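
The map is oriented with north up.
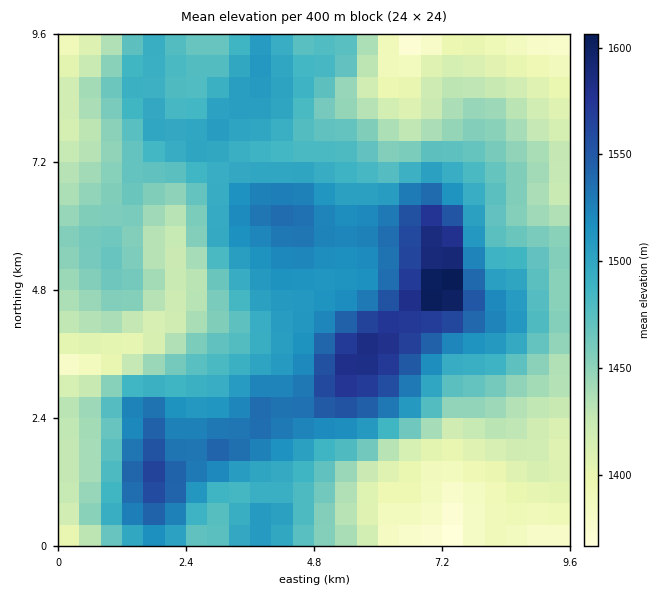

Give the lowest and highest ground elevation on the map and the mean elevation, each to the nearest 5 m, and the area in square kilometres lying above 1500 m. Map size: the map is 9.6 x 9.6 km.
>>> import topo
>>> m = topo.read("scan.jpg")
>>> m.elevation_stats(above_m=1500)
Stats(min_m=1360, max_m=1625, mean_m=1475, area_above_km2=29.7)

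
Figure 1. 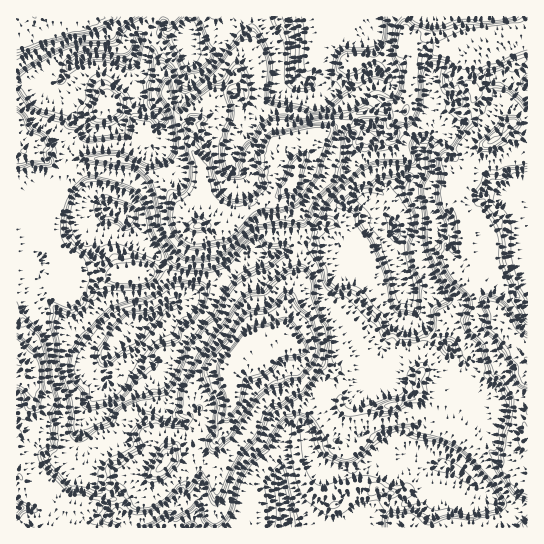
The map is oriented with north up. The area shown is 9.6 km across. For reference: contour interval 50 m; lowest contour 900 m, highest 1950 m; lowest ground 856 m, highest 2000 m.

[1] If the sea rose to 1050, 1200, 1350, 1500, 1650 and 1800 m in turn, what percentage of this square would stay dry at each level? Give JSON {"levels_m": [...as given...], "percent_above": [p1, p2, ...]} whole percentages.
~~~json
{"levels_m": [1050, 1200, 1350, 1500, 1650, 1800], "percent_above": [96, 91, 66, 34, 11, 7]}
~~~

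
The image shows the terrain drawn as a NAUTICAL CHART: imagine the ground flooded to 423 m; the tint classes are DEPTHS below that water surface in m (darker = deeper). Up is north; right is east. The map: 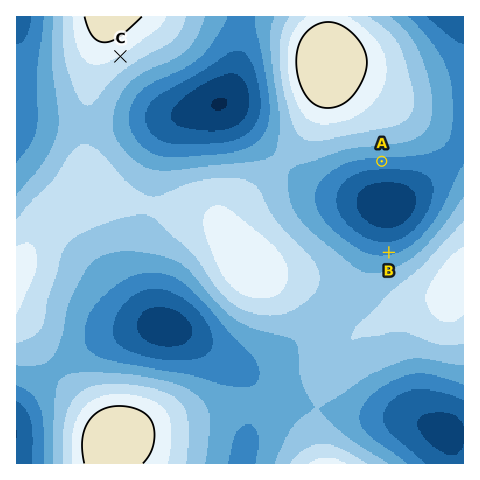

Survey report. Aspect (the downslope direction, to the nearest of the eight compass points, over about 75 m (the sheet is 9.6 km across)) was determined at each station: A S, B N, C SE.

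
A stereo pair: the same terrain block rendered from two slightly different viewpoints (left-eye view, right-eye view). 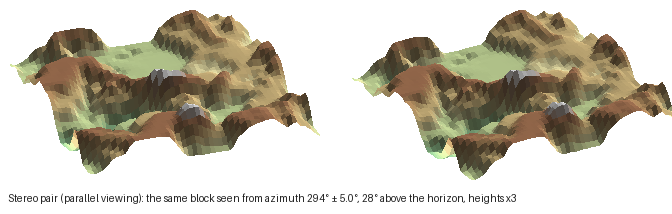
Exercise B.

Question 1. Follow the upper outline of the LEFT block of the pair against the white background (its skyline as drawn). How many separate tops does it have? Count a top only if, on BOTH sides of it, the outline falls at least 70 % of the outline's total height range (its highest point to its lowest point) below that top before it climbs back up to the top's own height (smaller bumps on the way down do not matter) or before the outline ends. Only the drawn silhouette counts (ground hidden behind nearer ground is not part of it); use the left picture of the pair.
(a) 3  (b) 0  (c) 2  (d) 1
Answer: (b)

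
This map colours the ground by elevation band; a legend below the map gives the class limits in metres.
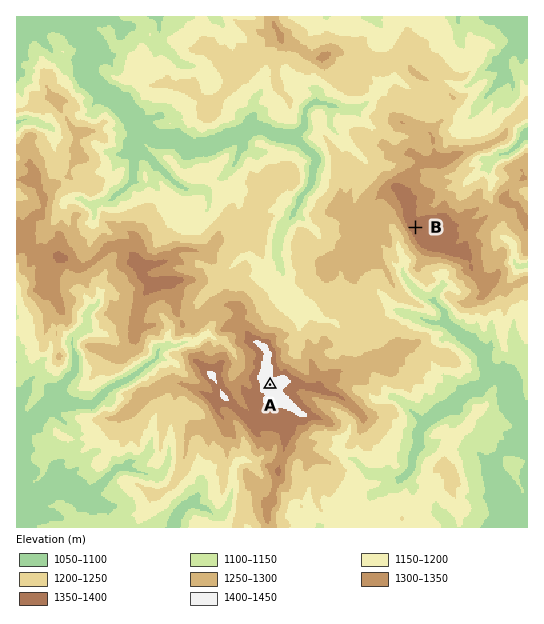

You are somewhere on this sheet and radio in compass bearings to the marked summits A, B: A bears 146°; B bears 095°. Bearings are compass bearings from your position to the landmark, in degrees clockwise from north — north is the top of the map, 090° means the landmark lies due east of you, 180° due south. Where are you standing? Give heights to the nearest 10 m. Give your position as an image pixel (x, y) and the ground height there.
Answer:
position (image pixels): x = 148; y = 204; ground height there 1200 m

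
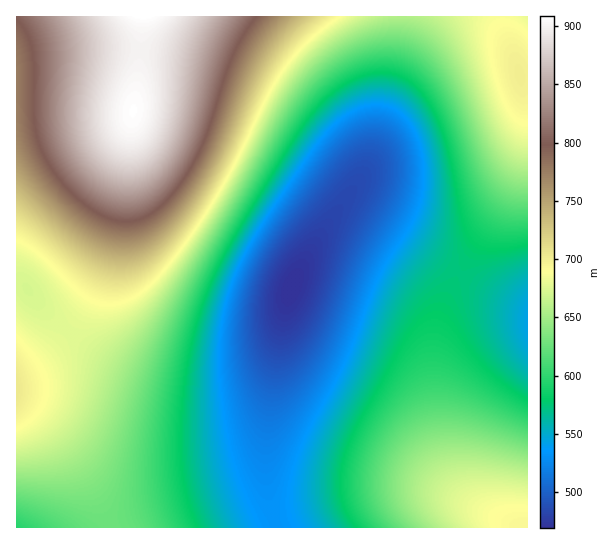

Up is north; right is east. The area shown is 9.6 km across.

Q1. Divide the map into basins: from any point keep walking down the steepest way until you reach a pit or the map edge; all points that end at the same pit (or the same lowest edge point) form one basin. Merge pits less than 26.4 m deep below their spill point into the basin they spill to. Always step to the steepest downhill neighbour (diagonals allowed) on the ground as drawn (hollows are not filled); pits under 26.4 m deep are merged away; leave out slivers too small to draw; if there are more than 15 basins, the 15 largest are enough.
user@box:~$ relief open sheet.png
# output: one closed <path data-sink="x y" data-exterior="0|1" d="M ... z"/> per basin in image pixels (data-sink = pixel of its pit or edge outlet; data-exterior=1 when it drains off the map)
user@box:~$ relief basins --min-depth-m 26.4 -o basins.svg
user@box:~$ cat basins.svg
<path data-sink="291 287" data-exterior="0" d="M527 16l-511 1 0 382 21 13 28 31 23 36 23 49 409-1-29-12-21-14-13-12-6-11-10-28-5-31-3-28 0-45 4-24 7-20 19-35 38-60 12-24 8-22 4-22 0-32-5-29 8 1z"/><path data-sink="527 322" data-exterior="1" d="M521 77l4 30 0 32-4 22-8 22-12 24-38 60-19 35-7 20-4 24 0 45 7 54 7 24 10 20 13 12 21 14 30 13 6 0 1-447z"/><path data-sink="17 527" data-exterior="1" d="M17 400l-1 127 94 1-5-14-17-35-23-36-28-31z"/>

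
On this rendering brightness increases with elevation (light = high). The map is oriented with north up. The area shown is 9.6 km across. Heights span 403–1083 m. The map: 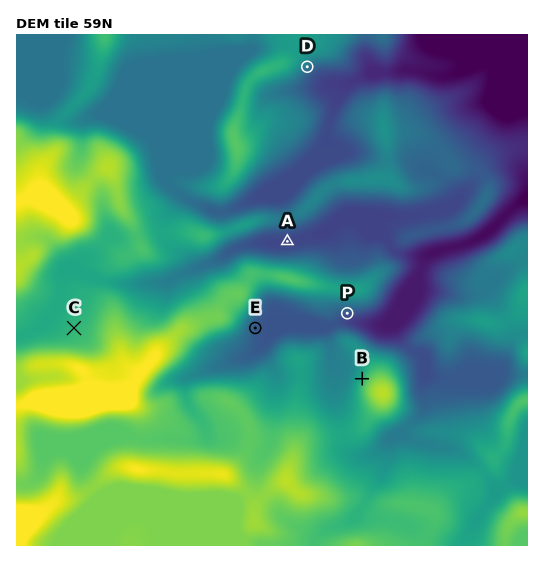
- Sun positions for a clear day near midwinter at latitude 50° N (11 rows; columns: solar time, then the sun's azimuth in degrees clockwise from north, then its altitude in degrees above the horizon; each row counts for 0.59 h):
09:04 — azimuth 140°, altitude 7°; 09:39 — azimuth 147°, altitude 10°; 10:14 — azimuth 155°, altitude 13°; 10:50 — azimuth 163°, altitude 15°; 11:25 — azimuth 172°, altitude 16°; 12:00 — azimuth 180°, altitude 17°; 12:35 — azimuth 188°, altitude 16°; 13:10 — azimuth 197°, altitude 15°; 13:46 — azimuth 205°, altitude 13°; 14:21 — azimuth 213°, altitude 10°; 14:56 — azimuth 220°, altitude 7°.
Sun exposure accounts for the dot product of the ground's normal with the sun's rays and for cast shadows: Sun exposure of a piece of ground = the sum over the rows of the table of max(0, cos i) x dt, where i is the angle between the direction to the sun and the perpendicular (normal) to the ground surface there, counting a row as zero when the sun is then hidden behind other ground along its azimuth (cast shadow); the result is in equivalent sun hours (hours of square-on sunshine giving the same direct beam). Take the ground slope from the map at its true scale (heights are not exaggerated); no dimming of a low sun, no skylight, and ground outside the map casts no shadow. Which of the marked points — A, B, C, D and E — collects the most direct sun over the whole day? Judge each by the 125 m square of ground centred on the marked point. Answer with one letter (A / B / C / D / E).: D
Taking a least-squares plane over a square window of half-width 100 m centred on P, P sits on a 17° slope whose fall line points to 167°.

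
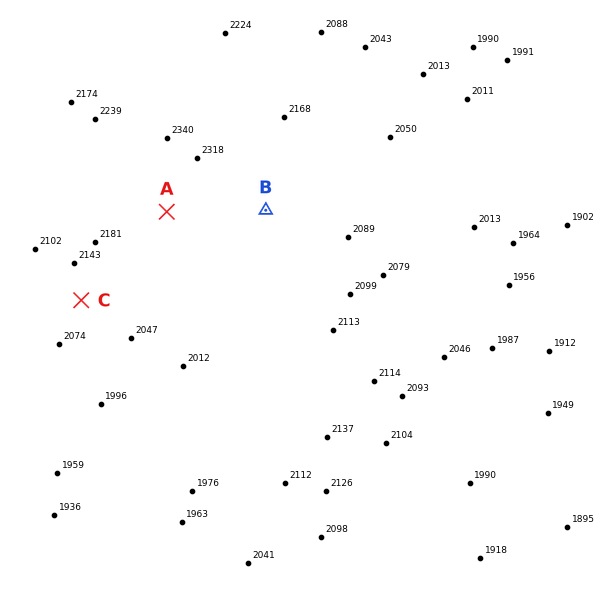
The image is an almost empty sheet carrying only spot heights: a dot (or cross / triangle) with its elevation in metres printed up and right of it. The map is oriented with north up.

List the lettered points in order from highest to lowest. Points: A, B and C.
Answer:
A B C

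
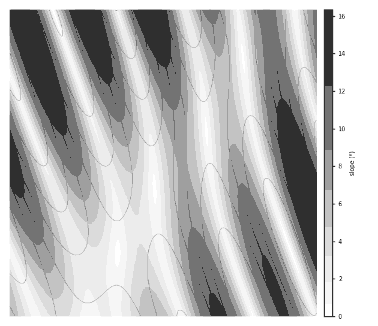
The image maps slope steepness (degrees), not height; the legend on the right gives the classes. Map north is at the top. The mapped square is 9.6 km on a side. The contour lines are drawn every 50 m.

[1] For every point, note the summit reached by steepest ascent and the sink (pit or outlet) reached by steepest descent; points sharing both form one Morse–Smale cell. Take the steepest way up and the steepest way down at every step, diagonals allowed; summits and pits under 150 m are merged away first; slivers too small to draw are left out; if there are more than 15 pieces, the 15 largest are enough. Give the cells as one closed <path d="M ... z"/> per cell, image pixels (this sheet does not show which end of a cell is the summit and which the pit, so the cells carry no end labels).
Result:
<path d="M52 10l-42 0 0 306 108 0 0-96-5-33-17-56z"/><path d="M184 10l-67 0 21 66 11 47 5 40 2 57 5 32 9 32 12 32 70 0-25-71-12-45-5-33-9-91z"/><path d="M237 10l-52 0 16 66 9 91 8 47 18 57 17 45 61 0-40-113-17-55-10-48z"/><path d="M116 10l-63 0 43 121 17 56 5 33-1 86 1 10 63 0-15-42-7-30-4-35-2-55-7-47-14-51z"/><path d="M294 10l-56 1 9 89 10 48 25 79 32 89 2 0 1-198-14-50z"/><path d="M316 10l-22 0 9 58 13 49z"/>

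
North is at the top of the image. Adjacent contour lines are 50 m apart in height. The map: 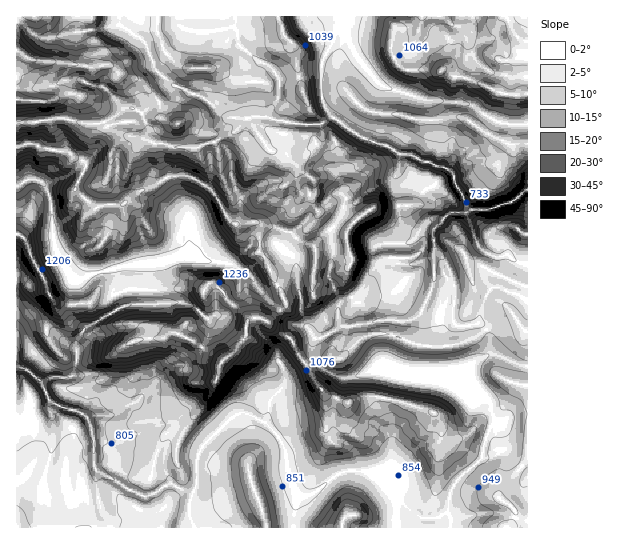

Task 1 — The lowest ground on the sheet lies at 620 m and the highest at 1440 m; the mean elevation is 1020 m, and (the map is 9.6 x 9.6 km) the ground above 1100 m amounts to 24.1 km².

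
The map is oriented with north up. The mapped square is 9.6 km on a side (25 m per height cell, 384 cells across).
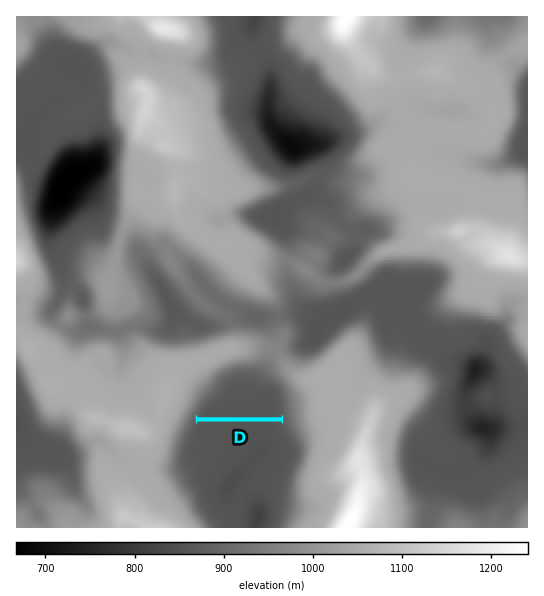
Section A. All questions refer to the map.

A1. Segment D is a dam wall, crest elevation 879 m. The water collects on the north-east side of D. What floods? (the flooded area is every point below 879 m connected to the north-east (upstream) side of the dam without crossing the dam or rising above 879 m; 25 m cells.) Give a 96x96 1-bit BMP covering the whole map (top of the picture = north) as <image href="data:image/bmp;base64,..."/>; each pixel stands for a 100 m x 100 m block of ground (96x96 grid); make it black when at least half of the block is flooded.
<image width="96" height="96" href="data:image/bmp;base64,Qk2+BAAAAAAAAD4AAAAoAAAAYAAAAGAAAAABAAEAAAAAAIAEAAATCwAAEwsAAAIAAAAAAAAA////AAAAAAAAAAAAAAAAAAAAAAAAAAAAAAAAAAAAAAAAAAAAAAAAAAAAAAAAAAAAAAAAAAAAAAAAAAAAAAAAAAAAAAAAAAAAAAAAAAAAAAAAAAAAAAAAAAAAAAAAAAAAAAAAAAAAAAAAAAAAAAAAAAAAAAAAAAAAAAAAAAAAAAAAAAAAAAAAAAAAAAAAAAAAAAAAAAAAAAAAAAAAAAAAAAAAAAAAAAAAAAAAAAAAAAAAAAAAAAAAAAAAAAAAAAAAAAAAAAAAAAAAAAAAAAAAAAAAAAAAAAAAAAAAAAAAAAAAAAAAAAAAAAAAAAAAAAAAAAAAAAAAAAAAAAAAAAAAAAAAAAAAAAAAH//AAAAAAAAAAAAAH//AAAAAAAAAAAAAD//AAAAAAAAAAAAAB//AAAAAAAAAAAAAA/+AAAAAAAAAAAAAAf+AAAAAAAAAAAAAAPwAAAAAAAAAAAAAAAAAAAAAAAAAAAAAAAAAAAAAAAAAAAAAAAAAAAAAAAAAAAAAAAAAAAAAAAAAAAAAAAAAAAAAAAAAAAAAAAAAAAAAAAAAAAAAAAAAAAAAAAAAAAAAAAAAAAAAAAAAAAAAAAAAAAAAAAAAAAAAAAAAAAAAAAAAAAAAAAAAAAAAAAAAAAAAAAAAAAAAAAAAAAAAAAAAAAAAAAAAAAAAAAAAAAAAAAAAAAAAAAAAAAAAAAAAAAAAAAAAAAAAAAAAAAAAAAAAAAAAAAAAAAAAAAAAAAAAAAAAAAAAAAAAAAAAAAAAAAAAAAAAAAAAAAAAAAAAAAAAAAAAAAAAAAAAAAAAAAAAAAAAAAAAAAAAAAAAAAAAAAAAAAAAAAAAAAAAAAAAAAAAAAAAAAAAAAAAAAAAAAAAAAAAAAAAAAAAAAAAAAAAAAAAAAAAAAAAAAAAAAAAAAAAAAAAAAAAAAAAAAAAAAAAAAAAAAAAAAAAAAAAAAAAAAAAAAAAAAAAAAAAAAAAAAAAAAAAAAAAAAAAAAAAAAAAAAAAAAAAAAAAAAAAAAAAAAAAAAAAAAAAAAAAAAAAAAAAAAAAAAAAAAAAAAAAAAAAAAAAAAAAAAAAAAAAAAAAAAAAAAAAAAAAAAAAAAAAAAAAAAAAAAAAAAAAAAAAAAAAAAAAAAAAAAAAAAAAAAAAAAAAAAAAAAAAAAAAAAAAAAAAAAAAAAAAAAAAAAAAAAAAAAAAAAAAAAAAAAAAAAAAAAAAAAAAAAAAAAAAAAAAAAAAAAAAAAAAAAAAAAAAAAAAAAAAAAAAAAAAAAAAAAAAAAAAAAAAAAAAAAAAAAAAAAAAAAAAAAAAAAAAAAAAAAAAAAAAAAAAAAAAAAAAAAAAAAAAAAAAAAAAAAAAAAAAAAAAAAAAAAAAAAAAAAAAAAAAAAAAAAAAAAAAAAAAAAAAAAAAAAAAAAAAAAAAAAAAAAAAAAAAAAAAAAAAAAAAAAAAAAAAAAAAAAAAAAAAAAAAAAAAAAAAAAAAAAAAAAAAAAAAAAAAAAAAAAAAAAAAAAAAAAAAAAAAAAAAAAAAAAAAAAAAAAAAAAAAAAA="/>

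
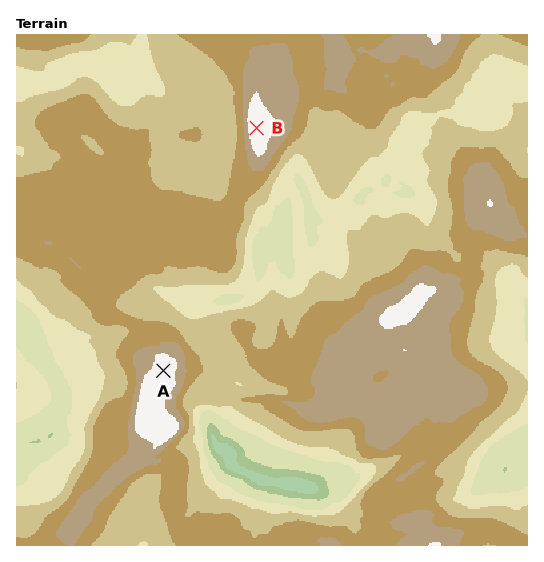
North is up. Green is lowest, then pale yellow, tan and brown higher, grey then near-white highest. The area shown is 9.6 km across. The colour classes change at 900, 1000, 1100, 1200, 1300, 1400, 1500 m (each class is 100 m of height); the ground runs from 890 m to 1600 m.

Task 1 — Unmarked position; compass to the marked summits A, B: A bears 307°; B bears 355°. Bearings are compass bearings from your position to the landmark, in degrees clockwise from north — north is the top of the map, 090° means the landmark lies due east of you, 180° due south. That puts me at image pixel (286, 463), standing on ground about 1010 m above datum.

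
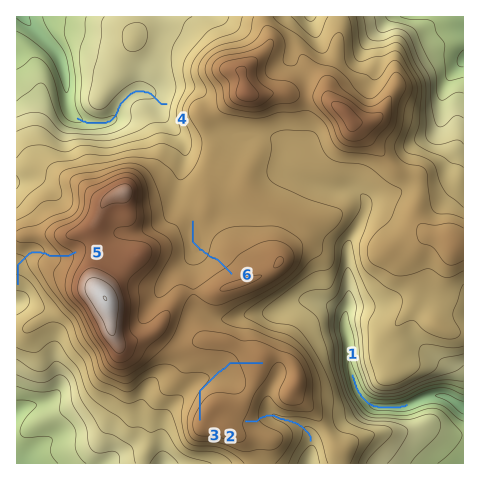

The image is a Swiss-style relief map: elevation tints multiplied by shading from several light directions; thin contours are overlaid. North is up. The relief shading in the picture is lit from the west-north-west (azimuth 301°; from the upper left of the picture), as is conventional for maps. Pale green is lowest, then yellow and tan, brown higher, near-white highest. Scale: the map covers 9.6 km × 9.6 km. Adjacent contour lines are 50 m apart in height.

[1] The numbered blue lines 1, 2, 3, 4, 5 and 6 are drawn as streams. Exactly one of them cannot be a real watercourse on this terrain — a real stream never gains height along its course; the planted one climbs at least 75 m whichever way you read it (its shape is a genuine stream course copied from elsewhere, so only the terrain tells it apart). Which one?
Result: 3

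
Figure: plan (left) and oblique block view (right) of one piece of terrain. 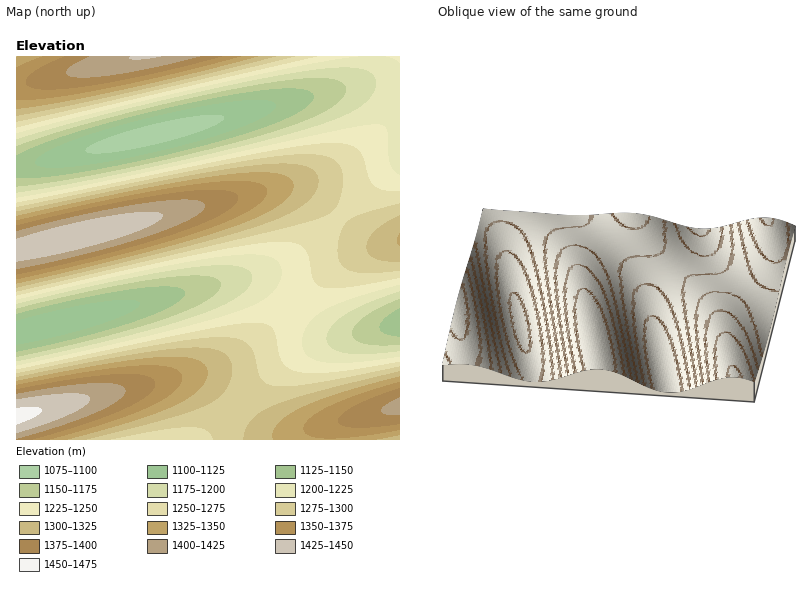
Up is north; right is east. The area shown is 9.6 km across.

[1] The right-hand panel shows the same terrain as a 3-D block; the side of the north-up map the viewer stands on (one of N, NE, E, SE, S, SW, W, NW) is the W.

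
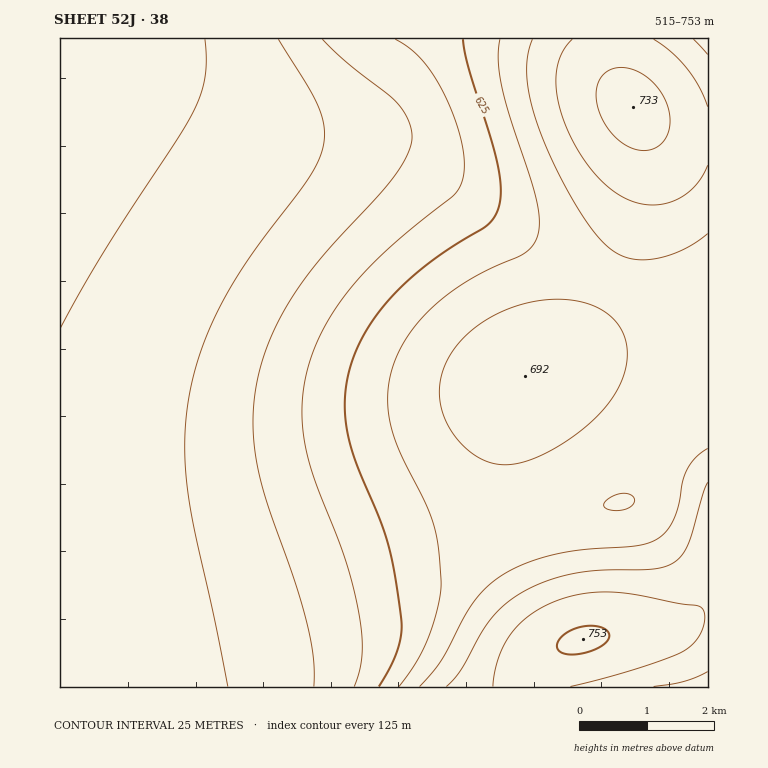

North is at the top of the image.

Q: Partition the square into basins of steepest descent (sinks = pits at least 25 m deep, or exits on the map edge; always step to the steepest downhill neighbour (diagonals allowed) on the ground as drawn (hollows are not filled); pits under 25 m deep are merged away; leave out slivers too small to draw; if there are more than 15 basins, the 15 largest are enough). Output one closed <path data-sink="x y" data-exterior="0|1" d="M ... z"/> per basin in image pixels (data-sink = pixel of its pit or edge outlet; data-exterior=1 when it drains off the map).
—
<path data-sink="60 39" data-exterior="1" d="M613 38l-553 1 0 648 470 0 3-14 5-8 11-11 12-7 42-12 71-7 10-3 13-9 11-2 0-478-19-1-25-5-12-5-18-15-12-20-5-14z"/><path data-sink="708 687" data-exterior="1" d="M708 615l-11 1-13 9-10 3-71 7-42 12-12 7-11 11-5 8-2 14 177 0z"/><path data-sink="708 39" data-exterior="1" d="M708 38l-94 1 0 21 7 27 13 23 8 8 13 8 22 7 31 1z"/>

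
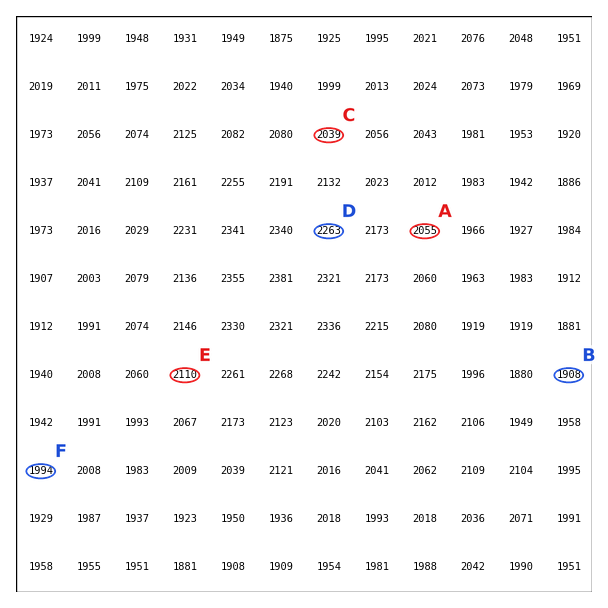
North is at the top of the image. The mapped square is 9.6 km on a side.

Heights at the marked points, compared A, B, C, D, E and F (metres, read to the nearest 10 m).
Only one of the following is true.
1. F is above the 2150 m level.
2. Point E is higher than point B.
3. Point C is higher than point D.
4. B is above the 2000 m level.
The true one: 2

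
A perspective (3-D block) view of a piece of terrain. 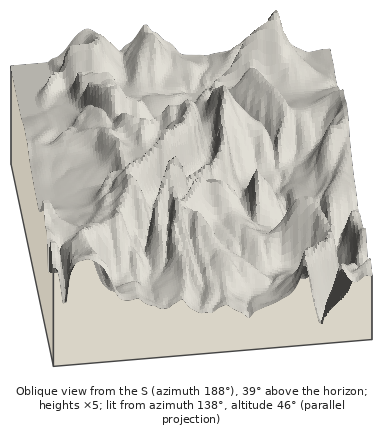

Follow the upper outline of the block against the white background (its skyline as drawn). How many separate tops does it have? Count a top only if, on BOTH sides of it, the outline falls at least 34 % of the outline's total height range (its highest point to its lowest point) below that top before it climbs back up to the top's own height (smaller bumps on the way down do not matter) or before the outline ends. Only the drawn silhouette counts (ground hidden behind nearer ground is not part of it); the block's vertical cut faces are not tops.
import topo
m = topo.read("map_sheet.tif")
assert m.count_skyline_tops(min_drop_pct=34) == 0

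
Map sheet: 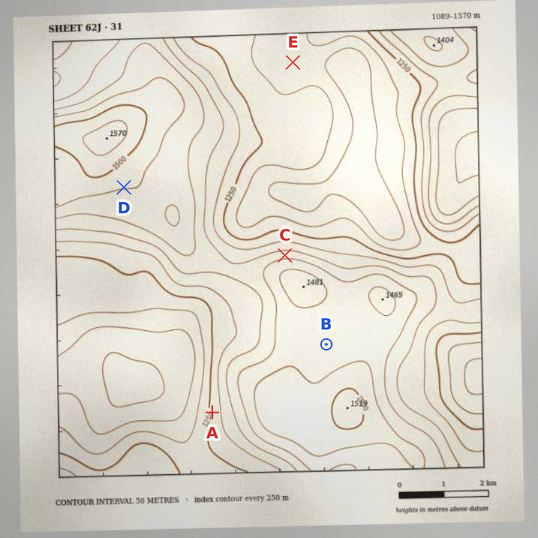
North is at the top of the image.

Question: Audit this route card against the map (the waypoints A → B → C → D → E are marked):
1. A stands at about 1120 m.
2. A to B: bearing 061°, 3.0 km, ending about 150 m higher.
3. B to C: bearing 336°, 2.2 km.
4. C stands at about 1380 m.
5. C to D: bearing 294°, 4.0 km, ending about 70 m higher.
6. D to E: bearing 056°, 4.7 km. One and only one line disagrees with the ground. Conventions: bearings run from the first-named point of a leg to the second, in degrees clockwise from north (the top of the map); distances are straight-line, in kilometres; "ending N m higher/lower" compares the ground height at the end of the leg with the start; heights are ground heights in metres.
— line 1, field height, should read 1260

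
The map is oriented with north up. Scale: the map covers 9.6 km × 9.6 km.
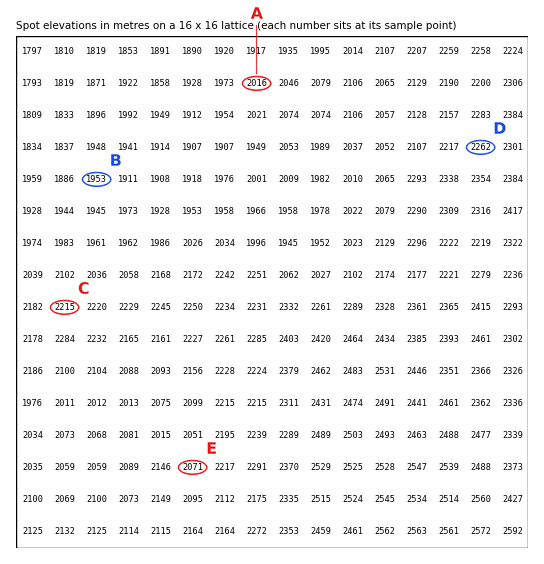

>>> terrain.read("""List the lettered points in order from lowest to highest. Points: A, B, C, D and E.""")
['B', 'A', 'E', 'C', 'D']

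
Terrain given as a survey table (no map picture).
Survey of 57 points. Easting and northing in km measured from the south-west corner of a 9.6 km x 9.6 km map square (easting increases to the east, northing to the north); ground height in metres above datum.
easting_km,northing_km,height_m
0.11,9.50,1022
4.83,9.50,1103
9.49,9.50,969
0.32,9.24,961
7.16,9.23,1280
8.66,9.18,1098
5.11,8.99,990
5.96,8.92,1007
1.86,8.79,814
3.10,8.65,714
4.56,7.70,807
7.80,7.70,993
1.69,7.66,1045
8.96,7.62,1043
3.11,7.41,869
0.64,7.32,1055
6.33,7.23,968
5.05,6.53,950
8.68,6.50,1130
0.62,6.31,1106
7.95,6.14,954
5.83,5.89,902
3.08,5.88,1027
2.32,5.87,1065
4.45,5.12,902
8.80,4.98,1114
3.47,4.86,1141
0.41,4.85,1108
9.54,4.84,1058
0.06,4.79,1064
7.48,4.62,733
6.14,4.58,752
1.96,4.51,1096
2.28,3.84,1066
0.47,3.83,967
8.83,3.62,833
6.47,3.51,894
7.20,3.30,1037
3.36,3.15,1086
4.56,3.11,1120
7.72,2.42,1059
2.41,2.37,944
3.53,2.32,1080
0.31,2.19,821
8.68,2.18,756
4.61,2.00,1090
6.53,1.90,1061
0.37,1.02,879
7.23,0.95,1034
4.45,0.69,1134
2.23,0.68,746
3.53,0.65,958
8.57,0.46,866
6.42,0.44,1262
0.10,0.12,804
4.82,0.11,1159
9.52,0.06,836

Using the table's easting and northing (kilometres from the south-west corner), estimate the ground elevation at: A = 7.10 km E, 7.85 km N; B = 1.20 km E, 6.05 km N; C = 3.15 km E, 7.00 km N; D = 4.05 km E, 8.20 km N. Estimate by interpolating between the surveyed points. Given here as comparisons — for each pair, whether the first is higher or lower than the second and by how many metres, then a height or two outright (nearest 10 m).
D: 230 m lower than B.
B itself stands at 1090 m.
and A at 960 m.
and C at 890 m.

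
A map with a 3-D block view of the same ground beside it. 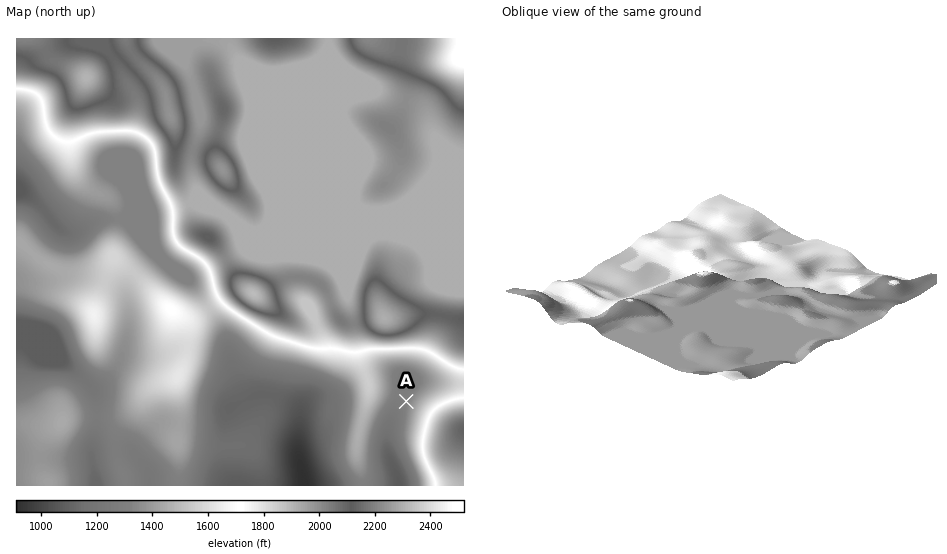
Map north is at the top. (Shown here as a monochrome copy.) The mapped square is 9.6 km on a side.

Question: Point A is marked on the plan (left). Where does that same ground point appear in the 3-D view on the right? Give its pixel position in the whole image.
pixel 576 312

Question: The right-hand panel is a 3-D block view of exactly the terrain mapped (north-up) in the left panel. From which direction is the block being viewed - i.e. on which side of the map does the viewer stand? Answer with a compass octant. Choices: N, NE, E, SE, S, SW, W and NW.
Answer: NE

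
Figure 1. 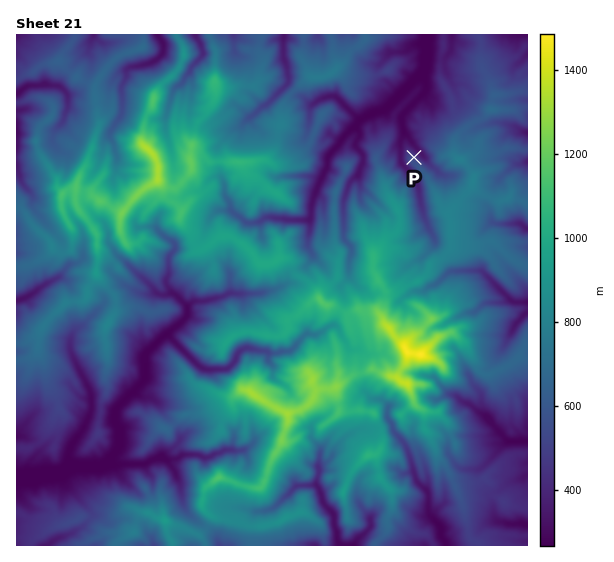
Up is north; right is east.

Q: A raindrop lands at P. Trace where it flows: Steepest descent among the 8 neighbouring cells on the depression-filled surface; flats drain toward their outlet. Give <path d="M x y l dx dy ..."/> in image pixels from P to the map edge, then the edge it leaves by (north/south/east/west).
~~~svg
<path d="M414 157l5-5 0-1-6-7-3-5-7-8 0-4-1-2 0-9 1-3 23-22 0-8-3-6 0-6 3-7 0-25 1-2 0-2"/>
exit: north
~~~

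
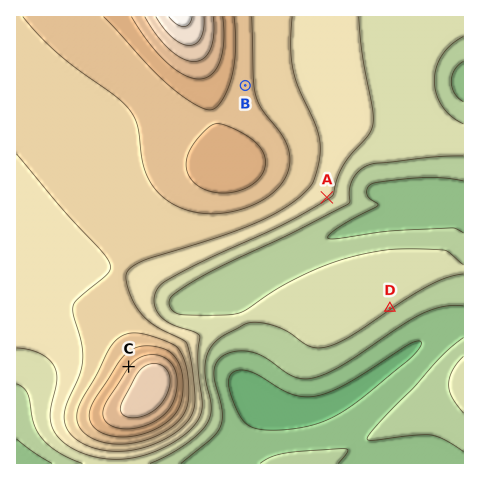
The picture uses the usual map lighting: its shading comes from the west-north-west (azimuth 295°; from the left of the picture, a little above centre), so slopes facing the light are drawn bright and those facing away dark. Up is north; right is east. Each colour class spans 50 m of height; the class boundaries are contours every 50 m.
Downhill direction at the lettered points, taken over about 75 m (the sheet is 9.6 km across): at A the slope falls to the SE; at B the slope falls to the E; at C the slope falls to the NW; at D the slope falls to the SE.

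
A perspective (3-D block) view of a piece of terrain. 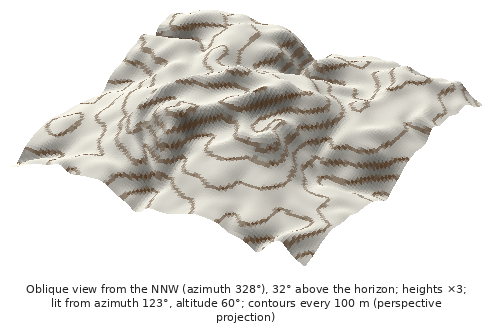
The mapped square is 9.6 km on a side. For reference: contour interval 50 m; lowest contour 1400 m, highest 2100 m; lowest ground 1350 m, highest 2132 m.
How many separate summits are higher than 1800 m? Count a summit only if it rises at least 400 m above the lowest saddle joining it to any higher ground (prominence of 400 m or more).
1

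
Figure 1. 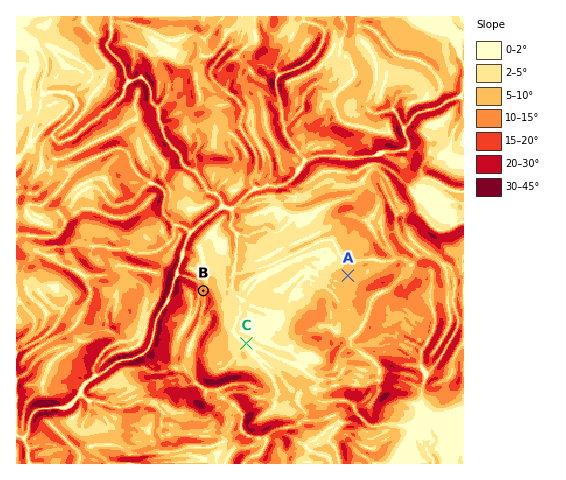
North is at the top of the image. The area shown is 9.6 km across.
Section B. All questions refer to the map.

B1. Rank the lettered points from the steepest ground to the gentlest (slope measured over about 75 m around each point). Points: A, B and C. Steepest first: B A C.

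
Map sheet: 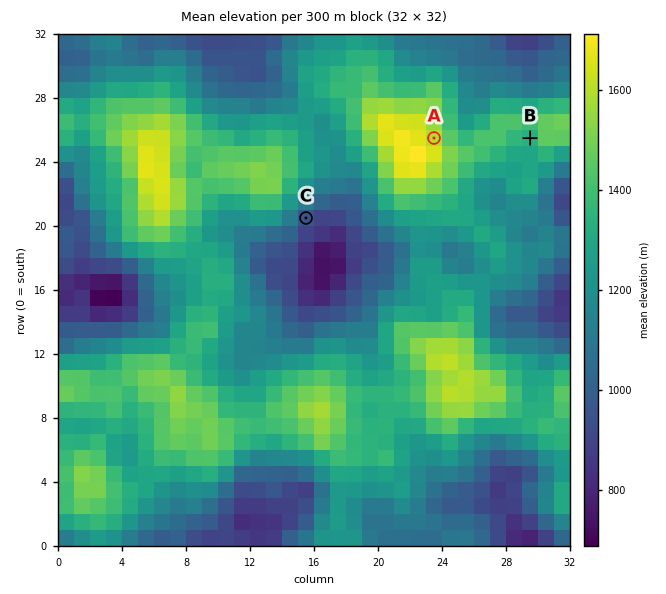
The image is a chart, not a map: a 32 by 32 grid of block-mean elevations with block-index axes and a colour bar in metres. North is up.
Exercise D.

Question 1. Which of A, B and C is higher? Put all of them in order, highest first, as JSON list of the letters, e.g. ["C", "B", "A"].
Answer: ["A", "B", "C"]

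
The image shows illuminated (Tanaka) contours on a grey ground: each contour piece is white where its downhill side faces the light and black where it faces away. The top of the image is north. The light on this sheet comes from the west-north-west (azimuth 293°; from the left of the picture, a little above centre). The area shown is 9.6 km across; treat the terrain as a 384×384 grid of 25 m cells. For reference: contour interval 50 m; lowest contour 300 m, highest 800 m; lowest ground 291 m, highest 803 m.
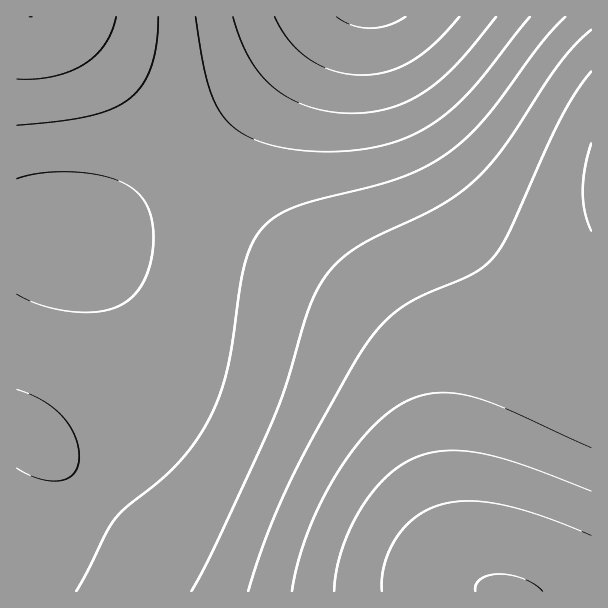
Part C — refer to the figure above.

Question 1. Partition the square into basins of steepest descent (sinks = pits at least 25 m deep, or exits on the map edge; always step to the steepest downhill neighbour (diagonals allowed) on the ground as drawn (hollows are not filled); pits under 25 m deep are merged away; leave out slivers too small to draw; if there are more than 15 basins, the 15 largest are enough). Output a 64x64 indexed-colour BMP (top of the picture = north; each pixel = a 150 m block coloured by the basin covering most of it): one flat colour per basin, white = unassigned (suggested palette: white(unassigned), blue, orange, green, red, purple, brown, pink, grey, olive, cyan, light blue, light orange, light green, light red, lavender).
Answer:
<image width="64" height="64" href="data:image/bmp;base64,Qk12CAAAAAAAAHYAAAAoAAAAQAAAAEAAAAABAAQAAAAAAAAIAAATCwAAEwsAABAAAAAAAAAA////ALR3HwAOf/8ALKAsACgn1gC9Z5QAS1aMAMJ34wB/f38AIr28AM++FwDox64AeLv/AIrfmACWmP8A1bDFADMzMzMzMzMzMzMzMiIiIiIiIiIiIiIiIiIiERERERERMzMzMzMzMzMzMzIiIiIiIiIiIiIiIiIiIiEREREREREzMzMzMzMzMzMyIiIiIiIiIiIiIiIiIiIiERERERERETMzMzMzMzMzMyIiIiIiIiIiIiIiIiIiIiIRERERERERMzMzMzMzMzMiIiIiIiIiIiIiIiIiIiIiIREREREREREzMzMzMzMzMiIiIiIiIiIiIiIiIiIiIiIhERERERERETMzMzMzMzMiIiIiIiIiIiIiIiIiIiIiIiERERERERERMzMzMzMzIiIiIiIiIiIiIiIiIiIiIiIiEREREREREREzMzMzMzIiIiIiIiIiIiIiIiIiIiIiIiIRERERERERETMzMzMzIiIiIiIiIiIiIiIiIiIiIiIiIhERERERERERMzMzMzIiIiIiIiIiIiIiIiIiIiIiIiIhEREREREREREzMzMzIiIiIiIiIiIiIiIiIiIiIiIiIiERERERERERETMzMzIiIiIiIiIiIiIiIiIiIiIiIiIiIRERERERERERMzMzIiIiIiIiIiIiIiIiIiIiIiIiIiIhEREREREREREzMzIiIiIiIiIiIiIiIiIiIiIiIiIiIiERERERERERETMzIiIiIiIiIiIiIiIiIiIiIiIiIiIiERERERERERERMzIiIiIiIiIiIiIiIiIiIiIiIiIiIiIREREREREREREyIiIiIiIiIiIiIiIiIiIiIiIiIiIiIhERERERERERESIiIiIiIiIiIiIiIiIiIiIiIiIiIiIiERERERERERERIiIiIiIiIiIiIiIiIiIiIiIiIiIiIiIREREREREREREiIiIiIiIiIiIiIiIiIiIiIiIiIiIiIhERERERERERESIiIiIiIiIiIiIiIiIiIiIiIiIiIiIhERERERERERERIiIiIiIiIiIiIiIiIiIiIiIiIiIiIiEREREREREREREiIiIiIiIiIiIiIiIiIiIiIiIiIiIiIRERERERERERESIiIiIiIiIiIiIiIiIiIiIiIiIiIiIRERERERERERERIiIiIiIiIiIiIiIiIiIiIiIiIiIiIhEREREREREREREiIiIiIiIiIiIiIiIiIiIiIiIiIiIiERERERERERERESIiIiIiIiIiIiIiIiIiIiIiIiIiIiERERERERERERERIiIiIiIiIiIiIiIiIiIiIiIiIiIiEREREREREREREREiIiIiIiIiIiIiIiIiIiIiIiIiIiERERERERERERERESIiIiIiIiIiIiIiIiIiIiIiIiIiERERERERERERERERIiIiIiIiIiIiIiIiIiIiIiIiIiEREREREREREREREREiIiIiIiIiIiIiIiIiIiIiIiIiERERERERERERERERESIiIiIiIiIiIiIiIiIiIiIiIhERERERERERERERERERIiIiIiIiIiIiIiIiIiIiIiIhEREREREREREREREREREiIiIiIiIiIiIiIiIiIiIiIhERERERERERERERERERESIiIiIiIiIiIiIiIiIiIiIRERERERERERERERERERERIiIiIiIiIiIiIiIiIiIiIREREREREREREREREREREREiIiIiIiIiIiIiIiIiIiERERERERERERERERERERERESIiIiIiIiIiIiIiIiIiERERERERERERERERERERERERIiIiIiIiIiIiIiIiIiEREREREREREREREREREREREREiIiIiIiIiIiIiIiIiERERERERERERERERERERERERESIiIiIiIiIiIiIiIiERERERERERERERERERERERERERIiIiIiIiIiIiIiIiEREREREREREREREREREREREREREiIiIiIiIiIiIiIiERERERERERERERERERERERERERESIiIiIiIiIiIiIiERERERERERERERERERERERERERERIiIiIiIiIiIiIiEREREREREREREREREREREREREREREiIiIiIiIiIiIiERERERERERERERERERERERERERERESIiIiIiIiIiIiERERERERERERERERERERERERERERERIiIiIiIiIiIiEREREREREREREREREREREREREREREREiIiIiIiIiIiERERERERERERERERERERERERERERERESIiIiIiIiIiERERERERERERERERERERERERERERERERIiIiIiIiIiEREREREREREREREREREREREREREREREREiIiIiIiIiIRERERERERERERERERERERERERERERERESIiIiIiIiIRERERERERERERERERERERERERERERERERIiIiIiIiIREREREREREREREREREREREREREREREREREiIiIiIiIRERERERERERERERERERERERERERERERERESIiIiIiIRERERERERERERERERERERERERERERERERERIiIiIiIREREREREREREREREREREREREREREREREREREiIiIiIRERERERERERERERERERERERERERERERERERESIiIiIRERERERERERERERERERERERERERERERERERERIiIiIREREREREREREREREREREREREREREREREREREREiIiIRERERERERERERERERERERERERERERERERERERESIiIRERERERERERERERERERERERERERERERERERERER"/>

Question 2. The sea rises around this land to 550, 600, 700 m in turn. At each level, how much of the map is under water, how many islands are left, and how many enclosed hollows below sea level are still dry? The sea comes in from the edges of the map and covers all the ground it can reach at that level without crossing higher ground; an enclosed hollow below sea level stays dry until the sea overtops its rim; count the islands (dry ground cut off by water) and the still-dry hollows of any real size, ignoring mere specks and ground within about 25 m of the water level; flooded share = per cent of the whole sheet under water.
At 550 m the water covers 59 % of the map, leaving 0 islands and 0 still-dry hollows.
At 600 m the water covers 71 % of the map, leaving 0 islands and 0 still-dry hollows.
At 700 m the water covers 91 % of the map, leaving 0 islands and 0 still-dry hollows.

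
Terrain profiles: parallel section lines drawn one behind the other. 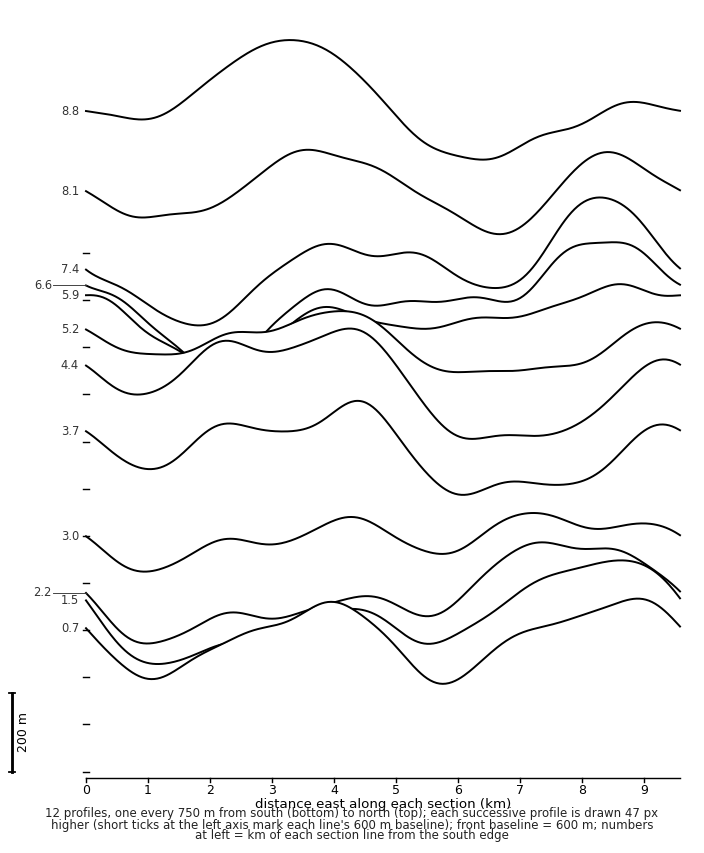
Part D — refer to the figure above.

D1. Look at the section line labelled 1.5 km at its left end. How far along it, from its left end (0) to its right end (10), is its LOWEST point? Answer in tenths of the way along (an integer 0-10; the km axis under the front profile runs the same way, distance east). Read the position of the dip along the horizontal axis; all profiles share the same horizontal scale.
1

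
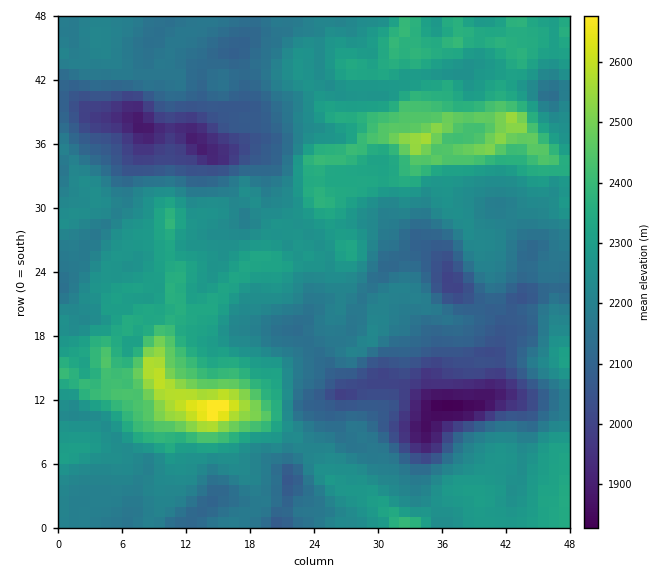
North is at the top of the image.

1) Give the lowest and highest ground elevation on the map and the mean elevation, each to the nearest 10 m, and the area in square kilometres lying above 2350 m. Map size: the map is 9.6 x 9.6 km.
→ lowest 1820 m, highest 2700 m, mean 2220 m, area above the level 12.5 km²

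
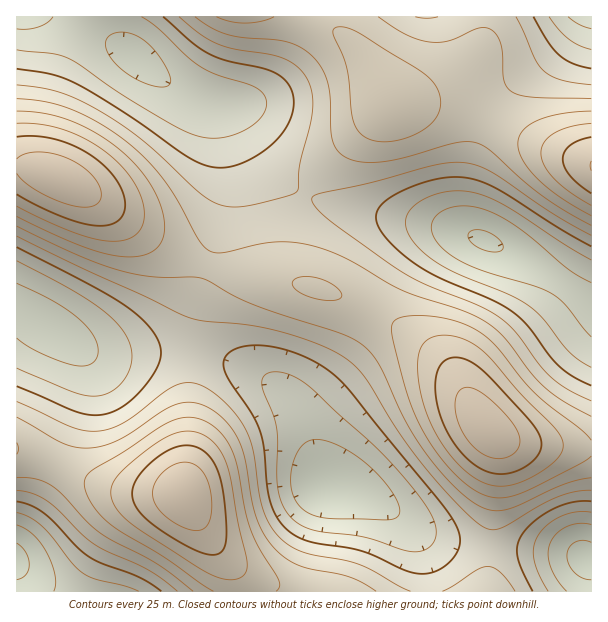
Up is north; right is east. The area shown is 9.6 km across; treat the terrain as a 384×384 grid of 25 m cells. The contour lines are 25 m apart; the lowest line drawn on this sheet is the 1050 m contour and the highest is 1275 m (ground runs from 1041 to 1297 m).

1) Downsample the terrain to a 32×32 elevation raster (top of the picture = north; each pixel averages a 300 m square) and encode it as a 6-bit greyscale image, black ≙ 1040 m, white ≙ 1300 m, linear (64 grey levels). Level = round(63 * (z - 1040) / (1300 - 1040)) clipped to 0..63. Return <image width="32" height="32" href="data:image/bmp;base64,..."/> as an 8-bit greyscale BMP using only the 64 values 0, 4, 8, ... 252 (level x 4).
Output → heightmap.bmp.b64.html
<image width="32" height="32" href="data:image/bmp;base64,Qk02CAAAAAAAADYEAAAoAAAAIAAAACAAAAABAAgAAAAAAAAEAAATCwAAEwsAAAABAAAAAAAAAAAAAAEBAQACAgIAAwMDAAQEBAAFBQUABgYGAAcHBwAICAgACQkJAAoKCgALCwsADAwMAA0NDQAODg4ADw8PABAQEAAREREAEhISABMTEwAUFBQAFRUVABYWFgAXFxcAGBgYABkZGQAaGhoAGxsbABwcHAAdHR0AHh4eAB8fHwAgICAAISEhACIiIgAjIyMAJCQkACUlJQAmJiYAJycnACgoKAApKSkAKioqACsrKwAsLCwALS0tAC4uLgAvLy8AMDAwADExMQAyMjIAMzMzADQ0NAA1NTUANjY2ADc3NwA4ODgAOTk5ADo6OgA7OzsAPDw8AD09PQA+Pj4APz8/AEBAQABBQUEAQkJCAENDQwBEREQARUVFAEZGRgBHR0cASEhIAElJSQBKSkoAS0tLAExMTABNTU0ATk5OAE9PTwBQUFAAUVFRAFJSUgBTU1MAVFRUAFVVVQBWVlYAV1dXAFhYWABZWVkAWlpaAFtbWwBcXFwAXV1dAF5eXgBfX18AYGBgAGFhYQBiYmIAY2NjAGRkZABlZWUAZmZmAGdnZwBoaGgAaWlpAGpqagBra2sAbGxsAG1tbQBubm4Ab29vAHBwcABxcXEAcnJyAHNzcwB0dHQAdXV1AHZ2dgB3d3cAeHh4AHl5eQB6enoAe3t7AHx8fAB9fX0Afn5+AH9/fwCAgIAAgYGBAIKCggCDg4MAhISEAIWFhQCGhoYAh4eHAIiIiACJiYkAioqKAIuLiwCMjIwAjY2NAI6OjgCPj48AkJCQAJGRkQCSkpIAk5OTAJSUlACVlZUAlpaWAJeXlwCYmJgAmZmZAJqamgCbm5sAnJycAJ2dnQCenp4An5+fAKCgoAChoaEAoqKiAKOjowCkpKQApaWlAKampgCnp6cAqKioAKmpqQCqqqoAq6urAKysrACtra0Arq6uAK+vrwCwsLAAsbGxALKysgCzs7MAtLS0ALW1tQC2trYAt7e3ALi4uAC5ubkAurq6ALu7uwC8vLwAvb29AL6+vgC/v78AwMDAAMHBwQDCwsIAw8PDAMTExADFxcUAxsbGAMfHxwDIyMgAycnJAMrKygDLy8sAzMzMAM3NzQDOzs4Az8/PANDQ0ADR0dEA0tLSANPT0wDU1NQA1dXVANbW1gDX19cA2NjYANnZ2QDa2toA29vbANzc3ADd3d0A3t7eAN/f3wDg4OAA4eHhAOLi4gDj4+MA5OTkAOXl5QDm5uYA5+fnAOjo6ADp6ekA6urqAOvr6wDs7OwA7e3tAO7u7gDv7+8A8PDwAPHx8QDy8vIA8/PzAPT09AD19fUA9vb2APf39wD4+PgA+fn5APr6+gD7+/sA/Pz8AP39/QD+/v4A////ABAYKDA4PERUbIigrKyonJSQkIiAcGRcYGx0dGhQNBwQCBgsQExYZHiQrLzAuKiUhHx4cGhYTEhQXGhoXEQoEAQMJDxUaHiMoLjI1My4nHxoXFRQSEA4OEBQYGRYRCQQBCQ4VGyEmKzA1OTg0LCIZEg4NDAsKCgwPFRkbGRQNCAYRFRshJywxNjs9OzQqHhMLBwYGBwcJDBIYHiAfGxURDxodISUpLjM4PT47MycbEAgEAwQFBwsQFx8lKSglIBsZIiIkJigsMTY7PDkxJRkPBwQDBAcKDxYfJy4yMi4qJSIlJCMjJCcrMTU3NC0jGA8JBgYHCg4VHSYvNjk4NTArKCUiIB4eICQpLjAuKB8WDwoJCQsPFBsjLTU7PTs2MSwoIB0aGBcYHCImKCciGxMOCwsMDxMYICgxODw8OTMtKCQaFxQRERIWGx8hIBsWEQ0MDQ8SFxwjLDQ5Ozk0LSYhHRMQDgwMDhIWGhsaFxMPDQ4PEhYaHyYtNDg4NC4mHxoWDQsKCQkMDxMXGBcVEhAQERMWGR0iKC4zNTMvJyAZExAJCAcHCAsPExYXFxYUFBQWGBseISQpLTAwLikiGhQPDAcGBgcKDREUFxkZGRkZGxwfICIkJigqKysnIhwWEAwJBgYHCg0RFBcaGxwdHh8hIiQlJSYmJiYlIx8bFRENCQcHCQsOEhYZHB0eHyAhIyUmJycmJSQiIB0aFhIOCwkIBwsOERYaHR8hISEhIiMkJicnJiQiHxwYFBANCggHBwgJERUaHyMlJiUkIiEhIiMkJCQiIB4aFhENCQYEBAUHCg0aICUpLC0sKSUiIB8gICEgIB4cGRYRDQgEAgIEBwwQFSUrLzI0My8rJSEeHR0dHR0cGxkWEw8LBwUEBQkOExogMDQ4OTk1MCokHxwbGhsbGxsaGRcUEQ4LCQkMERcdJCo3Ozw8OTUuJyEcGRgYGRobGxsbGhgWExEQERQaICctMzo8PDo2MCkiHBgVFRYXGRocHR4fHhwaGRgZHCEnLTI3ODg3NC8pIhwXExIREhQWGRwgIiQkIyEfHh8hJSkuMzYxMS8rJiEbFREPDg4PERQXHCElKCkoJiQjIiMlKCsuMCkoJSIdGBMPDQsLCwwOERYbISYqKyspJyQjIyMlJigoIB8dGRURDQsKCgoLDA4RFRshJiosKyknJSMiISEgICAYFxUTDwwJCAkKDA4PERMXHSInKioqKCYkIyIgHhwaGRIREA4LCAcHCg0RFBYXGRwgJCcpKCclJCMjIh8cGBUTDAwMCwkIBwkNExgcHh8gISQmJycmIyEhISIhHxoVEA0HCQoLCgoLDhMaICQmJiUlJiYmJCIfHR0eICAdGBEMCA="/>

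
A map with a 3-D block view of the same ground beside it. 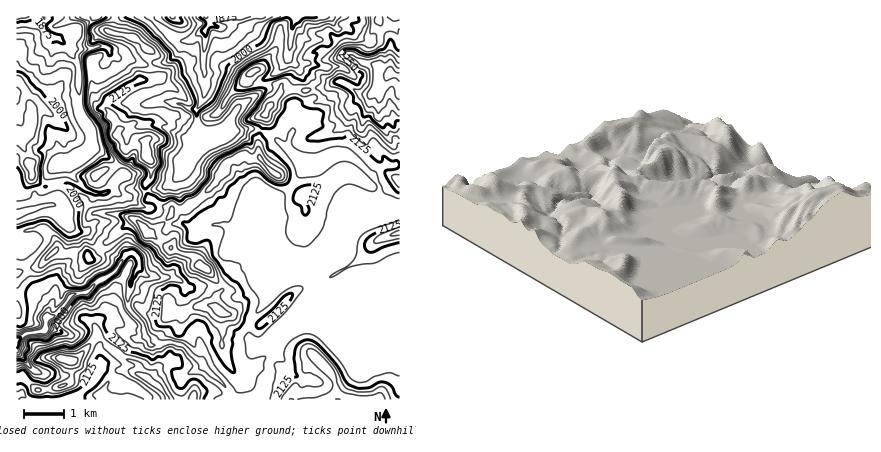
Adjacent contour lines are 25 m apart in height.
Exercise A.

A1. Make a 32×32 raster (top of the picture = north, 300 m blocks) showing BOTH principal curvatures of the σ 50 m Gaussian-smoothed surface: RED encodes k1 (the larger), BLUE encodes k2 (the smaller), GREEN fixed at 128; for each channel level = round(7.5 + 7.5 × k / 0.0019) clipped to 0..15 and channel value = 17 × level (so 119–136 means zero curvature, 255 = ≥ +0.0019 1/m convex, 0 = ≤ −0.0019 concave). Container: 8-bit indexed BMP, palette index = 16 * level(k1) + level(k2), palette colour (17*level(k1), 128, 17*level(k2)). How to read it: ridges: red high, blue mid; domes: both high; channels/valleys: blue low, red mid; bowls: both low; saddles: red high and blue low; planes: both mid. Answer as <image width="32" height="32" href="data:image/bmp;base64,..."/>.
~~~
<image width="32" height="32" href="data:image/bmp;base64,Qk02CAAAAAAAADYEAAAoAAAAIAAAACAAAAABAAgAAAAAAAAEAAATCwAAEwsAAAABAAAAAAAAAIAAABGAAAAigAAAM4AAAESAAABVgAAAZoAAAHeAAACIgAAAmYAAAKqAAAC7gAAAzIAAAN2AAADugAAA/4AAAACAEQARgBEAIoARADOAEQBEgBEAVYARAGaAEQB3gBEAiIARAJmAEQCqgBEAu4ARAMyAEQDdgBEA7oARAP+AEQAAgCIAEYAiACKAIgAzgCIARIAiAFWAIgBmgCIAd4AiAIiAIgCZgCIAqoAiALuAIgDMgCIA3YAiAO6AIgD/gCIAAIAzABGAMwAigDMAM4AzAESAMwBVgDMAZoAzAHeAMwCIgDMAmYAzAKqAMwC7gDMAzIAzAN2AMwDugDMA/4AzAACARAARgEQAIoBEADOARABEgEQAVYBEAGaARAB3gEQAiIBEAJmARACqgEQAu4BEAMyARADdgEQA7oBEAP+ARAAAgFUAEYBVACKAVQAzgFUARIBVAFWAVQBmgFUAd4BVAIiAVQCZgFUAqoBVALuAVQDMgFUA3YBVAO6AVQD/gFUAAIBmABGAZgAigGYAM4BmAESAZgBVgGYAZoBmAHeAZgCIgGYAmYBmAKqAZgC7gGYAzIBmAN2AZgDugGYA/4BmAACAdwARgHcAIoB3ADOAdwBEgHcAVYB3AGaAdwB3gHcAiIB3AJmAdwCqgHcAu4B3AMyAdwDdgHcA7oB3AP+AdwAAgIgAEYCIACKAiAAzgIgARICIAFWAiABmgIgAd4CIAIiAiACZgIgAqoCIALuAiADMgIgA3YCIAO6AiAD/gIgAAICZABGAmQAigJkAM4CZAESAmQBVgJkAZoCZAHeAmQCIgJkAmYCZAKqAmQC7gJkAzICZAN2AmQDugJkA/4CZAACAqgARgKoAIoCqADOAqgBEgKoAVYCqAGaAqgB3gKoAiICqAJmAqgCqgKoAu4CqAMyAqgDdgKoA7oCqAP+AqgAAgLsAEYC7ACKAuwAzgLsARIC7AFWAuwBmgLsAd4C7AIiAuwCZgLsAqoC7ALuAuwDMgLsA3YC7AO6AuwD/gLsAAIDMABGAzAAigMwAM4DMAESAzABVgMwAZoDMAHeAzACIgMwAmYDMAKqAzAC7gMwAzIDMAN2AzADugMwA/4DMAACA3QARgN0AIoDdADOA3QBEgN0AVYDdAGaA3QB3gN0AiIDdAJmA3QCqgN0Au4DdAMyA3QDdgN0A7oDdAP+A3QAAgO4AEYDuACKA7gAzgO4ARIDuAFWA7gBmgO4Ad4DuAIiA7gCZgO4AqoDuALuA7gDMgO4A3YDuAO6A7gD/gO4AAID/ABGA/wAigP8AM4D/AESA/wBVgP8AZoD/AHeA/wCIgP8AmYD/AKqA/wC7gP8AzID/AN2A/wDugP8A/4D/AILUwrODhKeXh6aEhOaUx6aWlJaWhYaol5eXp7a3trmFxtWT5feVdLd1hLXnlnSml5SUp4eFh5aVhXXGdXV1pob3kHKStaWFhaa2x6aVhqWEhKiXh5eGhpaXt9eEd4eGh6D4+Pn413R1xsenpbe4k4SHt3Z3h4aGh6jng4aHh4eHoPaUpYTWxNandZVxoZCzhZiohneHh4amyIR2h4eHh4fAsHCwgHLnlXWVgaalyJZ2hqZ1hZV3h4WVhod3h4eHh9j3oPfnuMeVl7eQt7emhmWXpqeT2JSGh4eHd4eHh4eHqKaRsLXJpae3oMaGuKbGt8jHt4WE16SHd3eHh4eHh4enhqbVkMC0qMeRlYa4hoWWpoWVloaE55WHd3eHh4eHh5Z2hoXV1aDF14Gopqekg3Skp5d2h4eFpoeHh3d3h4eHuLaVg6fHlZDA06KCkoO2t/eEhod3d4eHh4eXh3eHh3eGpveVlLfYyKD2gKa2c8X4lIWHh4eHh4eHh3eHl4eHd3Z1pejGx7WllXCDldnlxraFdoeHh3eHh4eHh3eGp4Z1l3aFx3SUhLfHgujmlddjhZeHd3d3h4eHh4eHh4W359amx8iEc7WDhKW0+KWklIV2hoeHd3eHh5iIh4eHh4WEpYSElYV1p9fn1fildLa2l3aHh4eHh3eHh5eHd4eHd3eGl4aFdnbGlYWFcrPWx7Xot4aGh4d3d4aXh4d3d4eHh4a2hLeWx7Ojg5TF1aJydHTnx4Z2d4aDk6eol3d3d4eGpoT5kqalxNqXhGLE54R1dWPnp4V1cvjmhIaGp4eXhpXIpOhjdXWDptehorX4o4aGlbjolqXlx6WGd3eGl4aGlXSkpZR2hoZ0gObU18dyhYWElbb4xdd1hYeHhnd3daaUpbeWlpaXloOz96XH1tilhYeEc4OzxnWHl6eXhnWVlZW1hsd0l7iGcMTYpZSlo5WFlIV0c6KilIeGhqamlNeCxqSGx5S3hoKh97alpqent8fj95PC+PmldXd2hZanpLTHpZaop4aHkPnWhHV1hKSRw4Cl9mCC1+hzhqaVlaiEt7eVpZeFl4aQ5sfHhnaGhtengnT2xYGQxbbFxaaFg8XIp5XIhoaXppDmdZbXyLe3poaEhoXox7PFyJWVtfj3gqWnlaWWhZe4sMeGhoWVpcemhYOWlLb56JGkg5WjkICUtafGp4WWlpTj6KWGhZW2s6SnoriGdZXGpnKmpbbl+ffFt7Wol4aGhKLAgISF59iFdJaxt3d2hmXWk6WVpYPGpGKUpJiolIWGcfj59/i3dIKUpJDHlYeGdrekpLa2tZR0tpWmlaaTtsXSwbKTg4OTxdjGwrKzs6WTw+WBs5OitYW1t4U="/>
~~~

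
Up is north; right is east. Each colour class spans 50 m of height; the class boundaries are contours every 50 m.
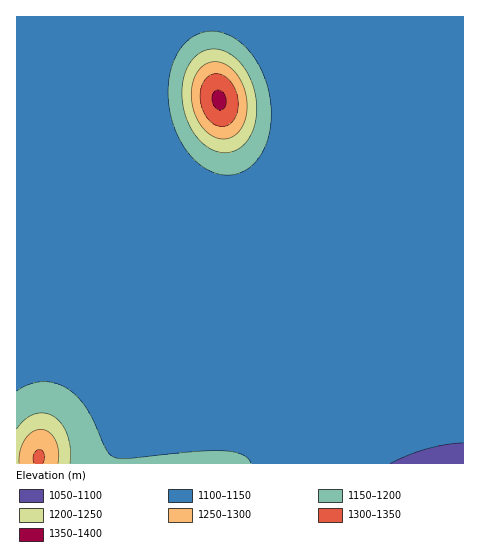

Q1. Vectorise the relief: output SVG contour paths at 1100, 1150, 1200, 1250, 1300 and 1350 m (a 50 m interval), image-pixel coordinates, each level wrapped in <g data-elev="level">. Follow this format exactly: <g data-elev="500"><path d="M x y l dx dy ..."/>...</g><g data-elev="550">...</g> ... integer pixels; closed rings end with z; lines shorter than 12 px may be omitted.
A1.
<g data-elev="1100"><path d="M390 463l19-8 18-6 19-4 17-2"/></g><g data-elev="1150"><path d="M251 463l-3-5-6-4-20-3-32 1-63 7-11-1-5-3-5-5-13-30-7-13-8-10-9-7-13-7-13-1-14 2-12 7"/><path d="M219 174l10 1 10-2 10-5 8-8 7-10 5-13 2-14 0-15-2-16-4-15-6-13-8-11-9-10-11-7-10-4-12-1-9 2-8 5-8 7-6 8-8 21-2 25 5 26 12 23 16 17 9 6z"/></g><g data-elev="1200"><path d="M70 463l0-14-2-14-6-10-8-8-9-4-11 1-9 6-8 9"/><path d="M218 152l9 1 7-2 7-4 5-5 9-17 2-21-5-21-10-19-14-11-7-3-8-1-13 4-10 10-6 15-2 19 4 19 7 16 11 13z"/></g><g data-elev="1250"><path d="M58 463l0-12-3-11-6-8-8-3-9 3-7 8-5 11-1 12"/><path d="M217 138l11 1 10-7 7-12 2-15-3-16-7-14-10-10-12-3-9 2-8 7-5 12-2 13 3 14 5 13 8 9z"/></g><g data-elev="1300"><path d="M43 463l1-8-1-3-3-3-4 2-2 3-1 5 1 4"/><path d="M219 126l8 0 7-6 4-9 0-10-2-11-6-9-7-6-8-1-6 2-5 6-3 8-1 9 2 10 5 8 6 6z"/></g><g data-elev="1350"><path d="M219 110l6-2 1-7-3-9-6-2-4 4-1 5 2 7z"/></g>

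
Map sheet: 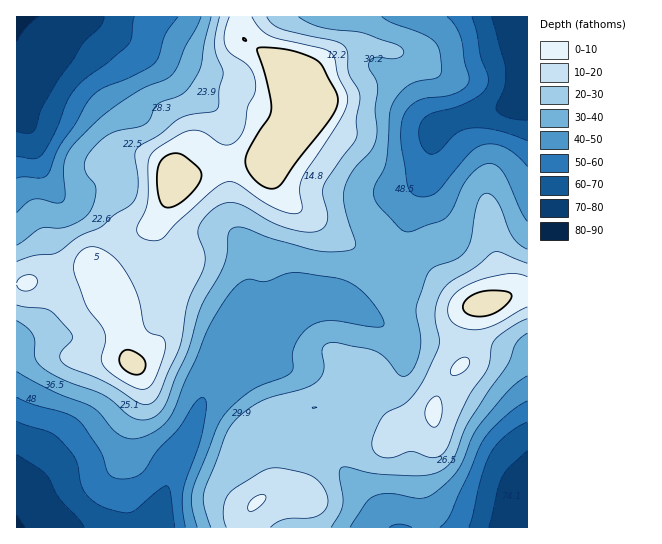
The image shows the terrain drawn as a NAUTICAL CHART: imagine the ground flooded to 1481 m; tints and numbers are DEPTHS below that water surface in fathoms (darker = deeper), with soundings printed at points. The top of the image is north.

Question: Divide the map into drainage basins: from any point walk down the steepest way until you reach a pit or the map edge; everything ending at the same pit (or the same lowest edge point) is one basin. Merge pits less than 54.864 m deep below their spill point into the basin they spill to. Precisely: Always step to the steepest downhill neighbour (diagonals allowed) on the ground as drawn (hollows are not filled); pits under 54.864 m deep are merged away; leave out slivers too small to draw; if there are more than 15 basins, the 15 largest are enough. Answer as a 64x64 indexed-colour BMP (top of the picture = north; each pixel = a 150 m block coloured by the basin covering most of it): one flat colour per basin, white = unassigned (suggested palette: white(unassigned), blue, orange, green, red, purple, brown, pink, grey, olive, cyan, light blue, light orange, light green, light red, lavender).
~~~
<image width="64" height="64" href="data:image/bmp;base64,Qk12CAAAAAAAAHYAAAAoAAAAQAAAAEAAAAABAAQAAAAAAAAIAAATCwAAEwsAABAAAAAAAAAA////ALR3HwAOf/8ALKAsACgn1gC9Z5QAS1aMAMJ34wB/f38AIr28AM++FwDox64AeLv/AIrfmACWmP8A1bDFABERERERERERERERERERFEREREREREREREREREREREREEREREREREREREREREREUREREREREREREREREREREREQRERERERERERERERERERRERERERERERERERERERERERBERERERERERERERERERFEREREREREREREREREREREREEREREREREREREREREREUREREREREREREREREREREREQREREREREREREREREREURERERERERERERERERERERERBEREREREREREREREREUREREREREREREREREREREREREERERERERERERERERERREREREREREREREREREREREREQRERERERERERERERERFERERERERERERERERERERERERBEREREREREREREREREUREREREREREREREREREREREREERERERERERERERERERFEREREREREREREREREREREREQREREREREREREREREREURERERERERERERERERERERERBERERERERERERERERERFEREREREREREREREREREREREERERERERERERERERERERFERERERERERBERREREREREQREREREREREREREREREREREURERERERBEREURERERERBEREREREREREREREREREREREREURERBERERREREREREEREREREREREREREREREREREREREURBEREREUREREREQRERERERERERERERERERERERERERERERERERRERERERBEREREREREREREREREREREREREREREREREREUREREREERERERERERERERERERERERERERERERERERERFEREREQRERERERERERERERERERERERERERERERERERERRERERBERERERERERERERERERERERERERERERERERERFEREREERERERERERERERERERERERERERERERERERERERREREQRERERERERERERERERERERERERERERERERERERFERERBEREREREREREREREREREREREREREREREREREREUREREERERERERERERERERERERERERERERERERERERERREREQRERERERERERERERERERERERERERERERERERERFERERBERERERERMxEREREREREREREREREREREREREREUREREERERERERMzMzERERERERERERERERERERESIiIiIiREQREREREREzMzMxEREREREREREREREREREiIiIiIiIiIhEREREREzMzMzEREREREREREREREREREiIiIiIiIiIiMzMzMRETMzMzMREREREREREREREREREiIiIiIiIiIiIzMzMzMzMzMzMzEREREREREREREREREiIiIiIiIiIiIjMzMzMzMzMzMzEREREREREREREREREiIiIiIiIiIiIiMzMzMzMzMzMzMREREREREREREREREiIiIiIiIiIiIiIzMzMzMzMzMzMREREREREREREREREiIiIiIiIiIiIiIjMzMzMzMzMzMxERERERERERERERIiIiIiIiIiIiIiIiMzMzMzMzMzMzERERERERERERERIiIiIiIiIiIiIiIiIzMzMzMzMzMzMRERERERERERERIiIiIiIiIiIiIiIiIjMzMzMzMzMzMxERERERERERESIiIiIiIiIiIiIiIiIiMzMzMzMzMzMzMRERERERERESIiIiIiIiIiIiIiIiIiIzMzMzMzMzMzMxERERERERESIiIiIiIiIiIiIiIiIiIjMzMzMzMzMzMzMRERERERESIiIiIiIiIiIiIiIiIiIiMzMzMzMzMzMzMxERERERESIiIiIiIiIiIiIiIiIiIiIzMzMzMzMzMzMzMzERERERIiIiIiIiIiIiIiIiIiIiIjMzMzMzMzMzMzMzMzMREREiIiIiIiIiIiIiIiIiIiIiMzMzMzMzMzMzMzMzMzMzMyIiIiIiIiIiIiIiIiIiIiIzMzMzMzMzMzMzMzMzMzMzMiIiIiIiIiIiIiIiIiIiIjMzMzMzMzMzMzMzMzMzMzMzIiIiIiIiIiIiIiIiIiIiMzMzMzMzMzMzMzMzMzMzMzMyIiIiIiIiIiIiIiIiIiIzMzMzMzMzMzMzMzMzMzMzMzIiIiIiIiIiIiIiIiIiIjMzMzMzMzMzMzMzMzMzMzMzMyIiIiIiIiIiIiIiIiIiMzMzMzMzMzMzMzMzMzMzMzMzIiIiIiIiIiIiIiIiIiIzMzMzMzMzMzMzMzMzMzMzMzMiIiIiIiIiIiIiIiIiIjMzMzMzMzMzMzMzMzMzMzMzMiIiIiIiIiIiIiIiIiIiMzMzMzMzMzMzMzMzMzMzMzMyIiIiIiIiIiIiIiIiIiIzMzMzMzMzMzMzMzMzMzMzMyIiIiIiIiIiIiIiIiIiIjMzMzMzMzMzMzMzMzMzMzMyIiIiIiIiIiIiIiIiIiIiMzMzMzMzMzMzMzMzMzMzMyIiIiIiIiIiIiIiIiIiIiIzMzMzMzMzMzMzMzMzMzMyIiIiIiIiIiIiIiIiIiIiIjMzMzMzMzMzMzMzMzMzMiIiIiIiIiIiIiIiIiIiIiIiMzMzMzMzMzMzMzMzMzMiIiIiIiIiIiIiIiIiIiIiIiIzMzMzMzMzMzMzMzMzMyIiIiIiIiIiIiIiIiIiIiIiIjMzMzMzMzMzMzMzMzMzIiIiIiIiIiIiIiIiIiIiIiIi"/>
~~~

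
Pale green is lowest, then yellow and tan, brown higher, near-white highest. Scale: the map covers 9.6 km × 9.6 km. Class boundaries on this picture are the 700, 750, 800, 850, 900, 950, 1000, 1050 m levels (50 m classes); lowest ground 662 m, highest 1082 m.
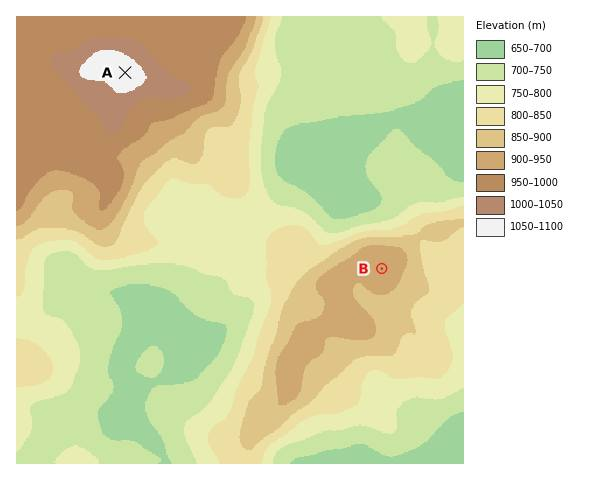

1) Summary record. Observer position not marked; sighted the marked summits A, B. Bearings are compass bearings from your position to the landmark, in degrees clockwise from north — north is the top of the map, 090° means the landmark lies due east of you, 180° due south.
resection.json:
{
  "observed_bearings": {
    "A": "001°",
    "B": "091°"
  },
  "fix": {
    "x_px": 122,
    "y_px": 264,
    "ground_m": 770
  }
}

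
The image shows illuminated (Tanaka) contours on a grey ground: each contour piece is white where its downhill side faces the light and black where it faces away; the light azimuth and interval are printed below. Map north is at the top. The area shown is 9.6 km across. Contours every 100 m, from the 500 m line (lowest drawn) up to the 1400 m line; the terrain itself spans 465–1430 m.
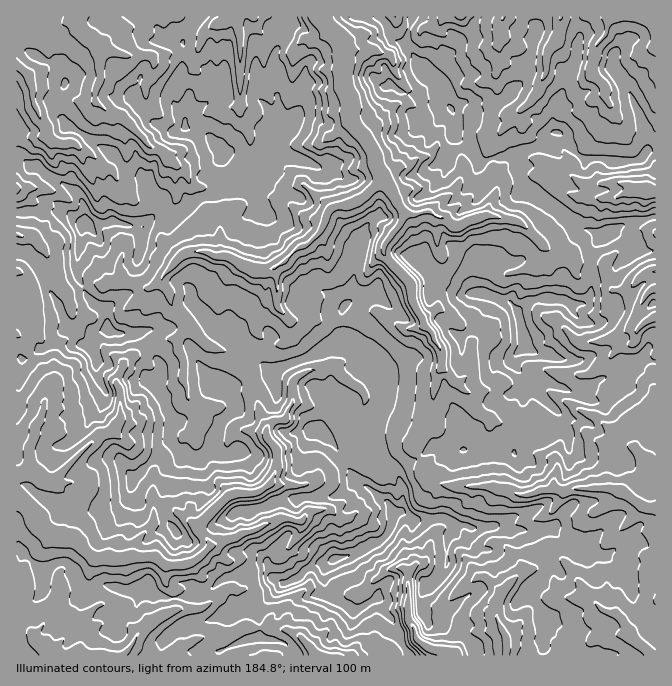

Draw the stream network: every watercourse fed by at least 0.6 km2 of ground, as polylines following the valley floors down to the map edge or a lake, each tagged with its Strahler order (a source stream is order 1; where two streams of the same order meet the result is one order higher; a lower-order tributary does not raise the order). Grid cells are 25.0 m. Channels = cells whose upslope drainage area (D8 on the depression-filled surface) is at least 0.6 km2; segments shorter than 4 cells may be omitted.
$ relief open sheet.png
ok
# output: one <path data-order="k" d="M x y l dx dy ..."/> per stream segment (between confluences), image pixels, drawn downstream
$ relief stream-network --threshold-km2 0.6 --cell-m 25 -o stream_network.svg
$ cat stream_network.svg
<path data-order="1" d="M177 648l-5 6 0 1"/><path data-order="1" d="M34 637l1 5 12 10 1 3 2 0"/><path data-order="1" d="M288 630l10 5 12 12 0 1 4 4 0 3"/><path data-order="1" d="M195 608l-18 0-5 4-3 0-10 5-4 3-6 4-12 11-5 10-7 7 0 2-3 1-48 0"/><path data-order="1" d="M589 597l15 13 6 4 5 0 5 4 2 0 0 2 8 8 2 4 0 5 20 18"/><path data-order="2" d="M500 594l0 3-3 5 0 16 10 20 0 17"/><path data-order="1" d="M515 578l-15 16"/><path data-order="1" d="M480 577l4 0 3 1 13 14 0 2"/><path data-order="1" d="M387 570l3-2 14 0 1 2 3 0"/><path data-order="2" d="M408 570l0 50 7 10 0 7 9 8 1 0 3 3 4 0 2 2 6 0 7 4 7 0 0 1 1 0"/><path data-order="1" d="M415 565l-5 5-2 0"/><path data-order="2" d="M210 545l0 2-11 11-14 7-21 0-7-7-3-1-29 0-1 1-26 0-1-1-5 0-17-17-3 0-2-2-6 0-2-1-5 0-7-3-3-4-2 0-5-5-2-5-6-8 0-2-8-8-7-4"/><path data-order="1" d="M337 517l-9-9-4 0-2 2-10 0-7 5-1 5-4 0-3 2-7-4-10 0-5 4-8 2-12 6-3 0-2 2-5 0-11 6-5 0-10 6-9 1"/><path data-order="1" d="M297 485l-22 0-1-2-4 0"/><path data-order="1" d="M444 485l10 0 1 2 39 0 6 3 8 0 2 2 4 0 4 3 10 0 2-2 4 0 6-3 10 0 2-2 5 0 2 2 11 0 2-2 47 0 5 5 3 0 7 7 1 0 9 7 3 0 2 1 6 0"/><path data-order="2" d="M270 483l-8 7-7 3-20 0-1 2-4 0-3 2-27 27 0 8 9 8 1 5"/><path data-order="2" d="M52 482l-8 0-4-2-6-7-9 0"/><path data-order="2" d="M25 473l-8 0"/><path data-order="1" d="M622 440l3 3 9 4 21 21"/><path data-order="1" d="M360 435l0-7-2-1 0-12 7-13 0-7-3-3 0-2-4-3-4-2-10-8-2 0-2-4-6-6-7 0-2 1-5 0-2 2-8 0-2 2-3 0-3 3-5 2-3 3 0 8-2 2 0 15-5 7 0 6-3 0-2 2-7 0-3 2-5 5 0 10 10 13 0 18-5 10 0 4-2 1"/><path data-order="1" d="M492 418l-10-3-8-8-2-4 0-6-14-14"/><path data-order="1" d="M428 415l2-2 0-5 2-1 0-4 2-1 0-12 1-2 0-5 2-1 0-7 5-8"/><path data-order="1" d="M199 410l-10-10-2-3 0-10-3-5 0-24-5-8 0-13 10-10"/><path data-order="1" d="M47 392l0 5-3 6 0 7-2 2 0 3-5 10-3 3 0 10-2 2 0 3-4 7 0 20-3 3"/><path data-order="1" d="M117 383l3 7 0 30-10 12-12 3-46 47"/><path data-order="2" d="M458 383l-6-3-2-5-8-8"/><path data-order="2" d="M442 367l0-15-8-14 0-3-2-3-5-5-3-2"/><path data-order="1" d="M470 363l0 7-2 3-10 10"/><path data-order="1" d="M614 353l8-8 8 0 5-5 0-5 4-7"/><path data-order="1" d="M579 342l23 0 2-2 5 0 1-2 5 0 2-1 3 0 9-9 10 0"/><path data-order="1" d="M199 337l-10-10"/><path data-order="1" d="M408 328l10 0 2-1 4 0 0-2"/><path data-order="2" d="M639 328l6-6 10-5"/><path data-order="2" d="M189 327l-2-5-15-15 0-4-2-1 0-9-1-3-7-7 0-3"/><path data-order="2" d="M424 325l0-5-6-7-6-13 0-15-2-3-25-25-1-4 0-6 1-4 3-3 4-7 8-8 2-3 0-4 2-1 0-7"/><path data-order="1" d="M288 318l-10-10-1-3 0-30-2-2 0-6"/><path data-order="1" d="M622 290l5 0 3-3 2 0 10-12 3 0 5-3 5 0"/><path data-order="1" d="M124 282l3 1 13 0 4 4 8 0 3-4 7-3"/><path data-order="2" d="M162 280l2-5 10-10 0-2 10-10 3 0 2-1 18 0 8 5 14 0 10 5 3 3 3 2 4 0 5 3 14 0 7-3"/><path data-order="2" d="M275 267l7-4 15-15 1 0 0-1 7 0 15-15 5-10 2-9 7-6 3 0 1-2 10 0 14-7 20-18 0-3"/><path data-order="1" d="M50 265l-2-3 0-4-1-1 0-4-15-16-10 0-2-2-3 0"/><path data-order="1" d="M535 260l7-10 0-7"/><path data-order="2" d="M542 243l-22-21-3 0-2-2-5 0-2-2-8 0-2-1-4 0-2-2-8 0-7 3-3 0-2 2-4 0-6 5-8 0-4-2-5-5-8-1-7-5-8 0-2 1-15 0-1-3"/><path data-order="3" d="M404 210l-6-5-10-20-4-5-2-3"/><path data-order="1" d="M604 198l3 0 2-1 10 0 5-4 5 0 1-1 5 0 2-2"/><path data-order="2" d="M637 190l7 0 1 2 10 0"/><path data-order="1" d="M604 183l21 0 7 5 3 0 2 2"/><path data-order="3" d="M382 177l0-2-5-7 0-3-2-2 0-8-5-10-8-10 0-2-7-6 0-2-5-7 0-20-6-11 0-39"/><path data-order="1" d="M175 163l-6-3-10-12-9-1-5-5 0-2-25-25-3 0-2-2-5 0-3-1-9-9-3 0 0-13 5-10 0-33"/><path data-order="1" d="M98 162l-11-12-3 0-4-2-5-5-17 0-1-1-3 0-7-7 0-7-2-3-5-5-2-8-4-9 0-5-2-1 0-12-2-2 0-3-3-7-7-6-3-2"/><path data-order="1" d="M518 112l16-14 0-1 5-5 1-4 0-5 7-13 0-17 3-6 9-10 0-5 1-2 0-12 2-1"/><path data-order="1" d="M610 107l-1-5-4-4 0-11-13-14 0-8 2-2 0-8 1-2 0-6 10-12 2-3 0-9 2-3 6-3 40 0"/><path data-order="1" d="M240 103l0-70-1-1 0-12-2-3"/><path data-order="1" d="M500 57l0-25 2-2 0-10 2-3"/><path data-order="1" d="M150 55l-26 0-10-5-6 0-1-2-3 0-4-1"/><path data-order="1" d="M358 50l-13 0-1-2"/><path data-order="3" d="M344 48l0-5-2-3-14-13"/><path data-order="2" d="M100 47l-20-19-2-3 0-7 2-1"/><path data-order="1" d="M318 38l2 0 8-8 0-3"/><path data-order="1" d="M207 30l5-5 7-3 3 0 7-5 1 0"/><path data-order="3" d="M328 27l-6-7 0-3-2 0"/>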